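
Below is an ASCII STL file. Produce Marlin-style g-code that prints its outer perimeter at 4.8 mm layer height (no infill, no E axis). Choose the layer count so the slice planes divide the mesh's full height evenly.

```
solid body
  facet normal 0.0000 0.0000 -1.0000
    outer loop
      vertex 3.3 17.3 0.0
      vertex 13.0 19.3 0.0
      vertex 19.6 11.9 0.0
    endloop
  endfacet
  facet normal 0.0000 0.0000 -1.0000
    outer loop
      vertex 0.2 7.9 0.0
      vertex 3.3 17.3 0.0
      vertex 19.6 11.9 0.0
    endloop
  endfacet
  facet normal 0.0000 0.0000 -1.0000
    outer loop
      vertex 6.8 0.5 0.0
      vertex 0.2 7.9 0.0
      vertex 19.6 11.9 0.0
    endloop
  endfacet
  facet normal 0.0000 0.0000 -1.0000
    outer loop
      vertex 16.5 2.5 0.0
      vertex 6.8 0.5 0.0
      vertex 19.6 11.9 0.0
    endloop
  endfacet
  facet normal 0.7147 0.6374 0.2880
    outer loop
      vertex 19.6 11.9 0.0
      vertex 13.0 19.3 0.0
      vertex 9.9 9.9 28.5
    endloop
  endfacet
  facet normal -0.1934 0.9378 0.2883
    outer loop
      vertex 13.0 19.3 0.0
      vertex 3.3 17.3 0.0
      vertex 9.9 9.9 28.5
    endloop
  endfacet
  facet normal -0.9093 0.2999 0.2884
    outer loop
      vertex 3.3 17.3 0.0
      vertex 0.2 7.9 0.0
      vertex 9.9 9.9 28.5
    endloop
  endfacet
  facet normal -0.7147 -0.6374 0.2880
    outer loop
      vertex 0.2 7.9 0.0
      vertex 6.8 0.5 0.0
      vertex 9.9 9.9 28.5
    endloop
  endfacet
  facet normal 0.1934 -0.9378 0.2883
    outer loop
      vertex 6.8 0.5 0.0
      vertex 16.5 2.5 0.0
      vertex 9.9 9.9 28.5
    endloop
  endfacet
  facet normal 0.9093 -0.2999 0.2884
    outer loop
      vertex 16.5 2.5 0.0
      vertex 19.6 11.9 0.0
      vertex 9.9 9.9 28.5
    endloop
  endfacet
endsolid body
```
; perimeter-only toolpath
G21 ; units = mm
G90 ; absolute positioning
G28 ; home
; layer 1
G0 Z4.8
G0 X18.0 Y11.6
G1 X12.5 Y17.7
G1 X4.4 Y16.1
G1 X1.8 Y8.2
G1 X7.3 Y2.1
G1 X15.4 Y3.7
G1 X18.0 Y11.6
; layer 2
G0 Z9.5
G0 X16.4 Y11.2
G1 X12.0 Y16.2
G1 X5.5 Y14.8
G1 X3.4 Y8.6
G1 X7.8 Y3.6
G1 X14.3 Y5.0
G1 X16.4 Y11.2
; layer 3
G0 Z14.2
G0 X14.8 Y10.9
G1 X11.4 Y14.6
G1 X6.6 Y13.6
G1 X5.0 Y8.9
G1 X8.3 Y5.2
G1 X13.2 Y6.2
G1 X14.8 Y10.9
; layer 4
G0 Z19.0
G0 X13.1 Y10.6
G1 X10.9 Y13.0
G1 X7.7 Y12.4
G1 X6.7 Y9.2
G1 X8.9 Y6.8
G1 X12.1 Y7.4
G1 X13.1 Y10.6
; layer 5
G0 Z23.8
G0 X11.5 Y10.2
G1 X10.4 Y11.5
G1 X8.8 Y11.1
G1 X8.3 Y9.6
G1 X9.4 Y8.3
G1 X11.0 Y8.7
G1 X11.5 Y10.2
M2 ; end

The solid is a regular 6-sided pyramid, base circumscribed radius ≈ 9.9 mm, apex at z ≈ 28.5 mm. Slicing at Δz = 4.8 mm — 6 equal slices spanning the solid's height, so layer i sits at z = i·h/6 — gives 5 non-empty perimeters. Each is a 6-segment closed polygon; G0 lifts to the layer z and rapids to the start vertex, then G1 traces the edges. The cross-section shrinks linearly with z (the slice at the apex is degenerate and omitted).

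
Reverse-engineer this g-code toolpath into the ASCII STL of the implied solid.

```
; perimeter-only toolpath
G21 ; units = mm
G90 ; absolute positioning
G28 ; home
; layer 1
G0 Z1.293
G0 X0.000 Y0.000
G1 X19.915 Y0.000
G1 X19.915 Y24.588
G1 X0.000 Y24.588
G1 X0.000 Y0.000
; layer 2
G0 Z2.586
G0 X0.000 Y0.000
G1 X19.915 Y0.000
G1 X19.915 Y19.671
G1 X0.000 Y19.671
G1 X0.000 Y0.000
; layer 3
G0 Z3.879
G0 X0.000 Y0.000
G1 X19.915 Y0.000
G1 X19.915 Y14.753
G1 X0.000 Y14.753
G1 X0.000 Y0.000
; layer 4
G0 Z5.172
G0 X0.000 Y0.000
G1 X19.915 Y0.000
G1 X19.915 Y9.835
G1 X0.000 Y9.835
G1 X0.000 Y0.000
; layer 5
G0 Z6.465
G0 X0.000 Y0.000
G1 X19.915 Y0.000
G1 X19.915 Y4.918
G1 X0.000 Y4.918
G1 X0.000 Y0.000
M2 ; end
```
solid part
  facet normal 0.0000 0.0000 -1.0000
    outer loop
      vertex 19.915 29.506 0.000
      vertex 19.915 0.000 0.000
      vertex 0.000 0.000 0.000
    endloop
  endfacet
  facet normal 0.0000 0.0000 -1.0000
    outer loop
      vertex 0.000 29.506 0.000
      vertex 19.915 29.506 0.000
      vertex 0.000 0.000 0.000
    endloop
  endfacet
  facet normal 0.0000 -1.0000 0.0000
    outer loop
      vertex 0.000 0.000 0.000
      vertex 19.915 0.000 0.000
      vertex 19.915 0.000 7.758
    endloop
  endfacet
  facet normal 0.0000 -1.0000 0.0000
    outer loop
      vertex 0.000 0.000 0.000
      vertex 19.915 0.000 7.758
      vertex 0.000 0.000 7.758
    endloop
  endfacet
  facet normal 0.0000 0.2543 0.9671
    outer loop
      vertex 0.000 0.000 7.758
      vertex 19.915 0.000 7.758
      vertex 19.915 29.506 0.000
    endloop
  endfacet
  facet normal 0.0000 0.2543 0.9671
    outer loop
      vertex 0.000 0.000 7.758
      vertex 19.915 29.506 0.000
      vertex 0.000 29.506 0.000
    endloop
  endfacet
  facet normal -1.0000 0.0000 0.0000
    outer loop
      vertex 0.000 0.000 7.758
      vertex 0.000 29.506 0.000
      vertex 0.000 0.000 0.000
    endloop
  endfacet
  facet normal 1.0000 0.0000 0.0000
    outer loop
      vertex 19.915 0.000 0.000
      vertex 19.915 29.506 0.000
      vertex 19.915 0.000 7.758
    endloop
  endfacet
endsolid part

The G0 Z moves step by Δz≈1.293 mm. The G1 loops shrink linearly with z, so the solid tapers from its base footprint up to z≈7.76. Closing with a flat bottom cap and the tapered top and triangulating gives 8 facets — a wedge (ramp): 19.9 × 29.5 mm base, rising to 7.76 mm along the y=0 edge and sloping linearly to z=0 at y=29.5.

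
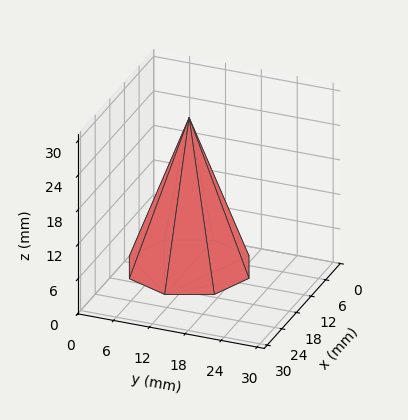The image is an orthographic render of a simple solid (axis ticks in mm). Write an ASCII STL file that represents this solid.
Reading the render: the shape is a regular 8-sided pyramid, base circumscribed radius ≈ 10 mm, apex at z ≈ 26 mm (dimensions read to the nearest mm from the axis ticks). For the STL, each face is triangulated and given an outward normal.

solid part
  facet normal 0.0000 0.0000 -1.0000
    outer loop
      vertex 10.0 20.0 0.0
      vertex 17.1 17.1 0.0
      vertex 20.0 10.0 0.0
    endloop
  endfacet
  facet normal 0.0000 0.0000 -1.0000
    outer loop
      vertex 2.9 17.1 0.0
      vertex 10.0 20.0 0.0
      vertex 20.0 10.0 0.0
    endloop
  endfacet
  facet normal 0.0000 0.0000 -1.0000
    outer loop
      vertex 0.0 10.0 0.0
      vertex 2.9 17.1 0.0
      vertex 20.0 10.0 0.0
    endloop
  endfacet
  facet normal 0.0000 0.0000 -1.0000
    outer loop
      vertex 2.9 2.9 0.0
      vertex 0.0 10.0 0.0
      vertex 20.0 10.0 0.0
    endloop
  endfacet
  facet normal 0.0000 0.0000 -1.0000
    outer loop
      vertex 10.0 0.0 0.0
      vertex 2.9 2.9 0.0
      vertex 20.0 10.0 0.0
    endloop
  endfacet
  facet normal 0.0000 0.0000 -1.0000
    outer loop
      vertex 17.1 2.9 0.0
      vertex 10.0 0.0 0.0
      vertex 20.0 10.0 0.0
    endloop
  endfacet
  facet normal 0.8721 0.3562 0.3354
    outer loop
      vertex 20.0 10.0 0.0
      vertex 17.1 17.1 0.0
      vertex 10.0 10.0 26.0
    endloop
  endfacet
  facet normal 0.3562 0.8721 0.3354
    outer loop
      vertex 17.1 17.1 0.0
      vertex 10.0 20.0 0.0
      vertex 10.0 10.0 26.0
    endloop
  endfacet
  facet normal -0.3562 0.8721 0.3354
    outer loop
      vertex 10.0 20.0 0.0
      vertex 2.9 17.1 0.0
      vertex 10.0 10.0 26.0
    endloop
  endfacet
  facet normal -0.8721 0.3562 0.3354
    outer loop
      vertex 2.9 17.1 0.0
      vertex 0.0 10.0 0.0
      vertex 10.0 10.0 26.0
    endloop
  endfacet
  facet normal -0.8721 -0.3562 0.3354
    outer loop
      vertex 0.0 10.0 0.0
      vertex 2.9 2.9 0.0
      vertex 10.0 10.0 26.0
    endloop
  endfacet
  facet normal -0.3562 -0.8721 0.3354
    outer loop
      vertex 2.9 2.9 0.0
      vertex 10.0 0.0 0.0
      vertex 10.0 10.0 26.0
    endloop
  endfacet
  facet normal 0.3562 -0.8721 0.3354
    outer loop
      vertex 10.0 0.0 0.0
      vertex 17.1 2.9 0.0
      vertex 10.0 10.0 26.0
    endloop
  endfacet
  facet normal 0.8721 -0.3562 0.3354
    outer loop
      vertex 17.1 2.9 0.0
      vertex 20.0 10.0 0.0
      vertex 10.0 10.0 26.0
    endloop
  endfacet
endsolid part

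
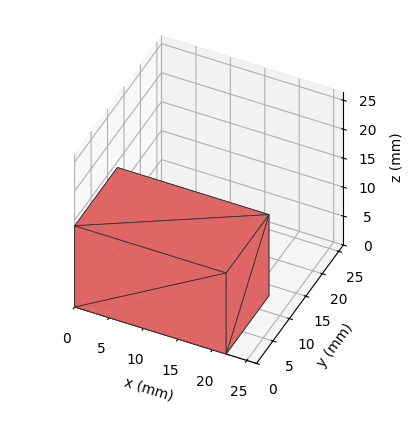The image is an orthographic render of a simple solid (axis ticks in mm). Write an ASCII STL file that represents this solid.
Reading the render: the shape is a rectangular box, roughly 22 × 13 mm footprint and 14 mm tall (dimensions read to the nearest mm from the axis ticks). For the STL, each face is triangulated and given an outward normal.

solid part
  facet normal 0.0000 0.0000 -1.0000
    outer loop
      vertex 22.0 13.0 0.0
      vertex 22.0 0.0 0.0
      vertex 0.0 0.0 0.0
    endloop
  endfacet
  facet normal 0.0000 0.0000 -1.0000
    outer loop
      vertex 0.0 13.0 0.0
      vertex 22.0 13.0 0.0
      vertex 0.0 0.0 0.0
    endloop
  endfacet
  facet normal 0.0000 0.0000 1.0000
    outer loop
      vertex 0.0 0.0 14.0
      vertex 22.0 0.0 14.0
      vertex 22.0 13.0 14.0
    endloop
  endfacet
  facet normal 0.0000 0.0000 1.0000
    outer loop
      vertex 0.0 0.0 14.0
      vertex 22.0 13.0 14.0
      vertex 0.0 13.0 14.0
    endloop
  endfacet
  facet normal 0.0000 -1.0000 0.0000
    outer loop
      vertex 0.0 0.0 0.0
      vertex 22.0 0.0 0.0
      vertex 22.0 0.0 14.0
    endloop
  endfacet
  facet normal 0.0000 -1.0000 0.0000
    outer loop
      vertex 0.0 0.0 0.0
      vertex 22.0 0.0 14.0
      vertex 0.0 0.0 14.0
    endloop
  endfacet
  facet normal 0.0000 1.0000 0.0000
    outer loop
      vertex 22.0 13.0 14.0
      vertex 22.0 13.0 0.0
      vertex 0.0 13.0 0.0
    endloop
  endfacet
  facet normal 0.0000 1.0000 0.0000
    outer loop
      vertex 0.0 13.0 14.0
      vertex 22.0 13.0 14.0
      vertex 0.0 13.0 0.0
    endloop
  endfacet
  facet normal -1.0000 0.0000 0.0000
    outer loop
      vertex 0.0 13.0 14.0
      vertex 0.0 13.0 0.0
      vertex 0.0 0.0 0.0
    endloop
  endfacet
  facet normal -1.0000 0.0000 0.0000
    outer loop
      vertex 0.0 0.0 14.0
      vertex 0.0 13.0 14.0
      vertex 0.0 0.0 0.0
    endloop
  endfacet
  facet normal 1.0000 0.0000 0.0000
    outer loop
      vertex 22.0 0.0 0.0
      vertex 22.0 13.0 0.0
      vertex 22.0 13.0 14.0
    endloop
  endfacet
  facet normal 1.0000 0.0000 0.0000
    outer loop
      vertex 22.0 0.0 0.0
      vertex 22.0 13.0 14.0
      vertex 22.0 0.0 14.0
    endloop
  endfacet
endsolid part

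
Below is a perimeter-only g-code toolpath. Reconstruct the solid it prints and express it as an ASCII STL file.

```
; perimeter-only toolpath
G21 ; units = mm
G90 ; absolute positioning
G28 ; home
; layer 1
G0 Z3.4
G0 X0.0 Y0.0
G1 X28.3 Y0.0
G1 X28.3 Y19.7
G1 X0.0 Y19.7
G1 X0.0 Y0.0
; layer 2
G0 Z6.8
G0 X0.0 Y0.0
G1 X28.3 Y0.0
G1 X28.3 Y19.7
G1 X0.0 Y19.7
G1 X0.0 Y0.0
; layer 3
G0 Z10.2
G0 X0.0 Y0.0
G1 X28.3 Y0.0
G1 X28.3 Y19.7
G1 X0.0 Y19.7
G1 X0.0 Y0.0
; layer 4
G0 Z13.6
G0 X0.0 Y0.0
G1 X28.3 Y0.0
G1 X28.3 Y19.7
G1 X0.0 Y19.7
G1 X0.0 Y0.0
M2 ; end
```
solid part
  facet normal 0.0000 0.0000 -1.0000
    outer loop
      vertex 28.3 19.7 0.0
      vertex 28.3 0.0 0.0
      vertex 0.0 0.0 0.0
    endloop
  endfacet
  facet normal 0.0000 0.0000 -1.0000
    outer loop
      vertex 0.0 19.7 0.0
      vertex 28.3 19.7 0.0
      vertex 0.0 0.0 0.0
    endloop
  endfacet
  facet normal 0.0000 0.0000 1.0000
    outer loop
      vertex 0.0 0.0 13.6
      vertex 28.3 0.0 13.6
      vertex 28.3 19.7 13.6
    endloop
  endfacet
  facet normal 0.0000 0.0000 1.0000
    outer loop
      vertex 0.0 0.0 13.6
      vertex 28.3 19.7 13.6
      vertex 0.0 19.7 13.6
    endloop
  endfacet
  facet normal 0.0000 -1.0000 0.0000
    outer loop
      vertex 0.0 0.0 0.0
      vertex 28.3 0.0 0.0
      vertex 28.3 0.0 13.6
    endloop
  endfacet
  facet normal 0.0000 -1.0000 0.0000
    outer loop
      vertex 0.0 0.0 0.0
      vertex 28.3 0.0 13.6
      vertex 0.0 0.0 13.6
    endloop
  endfacet
  facet normal 0.0000 1.0000 0.0000
    outer loop
      vertex 28.3 19.7 13.6
      vertex 28.3 19.7 0.0
      vertex 0.0 19.7 0.0
    endloop
  endfacet
  facet normal 0.0000 1.0000 0.0000
    outer loop
      vertex 0.0 19.7 13.6
      vertex 28.3 19.7 13.6
      vertex 0.0 19.7 0.0
    endloop
  endfacet
  facet normal -1.0000 0.0000 0.0000
    outer loop
      vertex 0.0 19.7 13.6
      vertex 0.0 19.7 0.0
      vertex 0.0 0.0 0.0
    endloop
  endfacet
  facet normal -1.0000 0.0000 0.0000
    outer loop
      vertex 0.0 0.0 13.6
      vertex 0.0 19.7 13.6
      vertex 0.0 0.0 0.0
    endloop
  endfacet
  facet normal 1.0000 0.0000 0.0000
    outer loop
      vertex 28.3 0.0 0.0
      vertex 28.3 19.7 0.0
      vertex 28.3 19.7 13.6
    endloop
  endfacet
  facet normal 1.0000 0.0000 0.0000
    outer loop
      vertex 28.3 0.0 0.0
      vertex 28.3 19.7 13.6
      vertex 28.3 0.0 13.6
    endloop
  endfacet
endsolid part

The G0 Z moves step by Δz≈3.4 mm. Every layer's G1 loop is the same polygon, so the solid is a straight extrusion of it from z=0 to z≈13.6. Closing with flat bottom and top caps and triangulating gives 12 facets — a rectangular box, roughly 28.3 × 19.7 mm footprint and 13.6 mm tall.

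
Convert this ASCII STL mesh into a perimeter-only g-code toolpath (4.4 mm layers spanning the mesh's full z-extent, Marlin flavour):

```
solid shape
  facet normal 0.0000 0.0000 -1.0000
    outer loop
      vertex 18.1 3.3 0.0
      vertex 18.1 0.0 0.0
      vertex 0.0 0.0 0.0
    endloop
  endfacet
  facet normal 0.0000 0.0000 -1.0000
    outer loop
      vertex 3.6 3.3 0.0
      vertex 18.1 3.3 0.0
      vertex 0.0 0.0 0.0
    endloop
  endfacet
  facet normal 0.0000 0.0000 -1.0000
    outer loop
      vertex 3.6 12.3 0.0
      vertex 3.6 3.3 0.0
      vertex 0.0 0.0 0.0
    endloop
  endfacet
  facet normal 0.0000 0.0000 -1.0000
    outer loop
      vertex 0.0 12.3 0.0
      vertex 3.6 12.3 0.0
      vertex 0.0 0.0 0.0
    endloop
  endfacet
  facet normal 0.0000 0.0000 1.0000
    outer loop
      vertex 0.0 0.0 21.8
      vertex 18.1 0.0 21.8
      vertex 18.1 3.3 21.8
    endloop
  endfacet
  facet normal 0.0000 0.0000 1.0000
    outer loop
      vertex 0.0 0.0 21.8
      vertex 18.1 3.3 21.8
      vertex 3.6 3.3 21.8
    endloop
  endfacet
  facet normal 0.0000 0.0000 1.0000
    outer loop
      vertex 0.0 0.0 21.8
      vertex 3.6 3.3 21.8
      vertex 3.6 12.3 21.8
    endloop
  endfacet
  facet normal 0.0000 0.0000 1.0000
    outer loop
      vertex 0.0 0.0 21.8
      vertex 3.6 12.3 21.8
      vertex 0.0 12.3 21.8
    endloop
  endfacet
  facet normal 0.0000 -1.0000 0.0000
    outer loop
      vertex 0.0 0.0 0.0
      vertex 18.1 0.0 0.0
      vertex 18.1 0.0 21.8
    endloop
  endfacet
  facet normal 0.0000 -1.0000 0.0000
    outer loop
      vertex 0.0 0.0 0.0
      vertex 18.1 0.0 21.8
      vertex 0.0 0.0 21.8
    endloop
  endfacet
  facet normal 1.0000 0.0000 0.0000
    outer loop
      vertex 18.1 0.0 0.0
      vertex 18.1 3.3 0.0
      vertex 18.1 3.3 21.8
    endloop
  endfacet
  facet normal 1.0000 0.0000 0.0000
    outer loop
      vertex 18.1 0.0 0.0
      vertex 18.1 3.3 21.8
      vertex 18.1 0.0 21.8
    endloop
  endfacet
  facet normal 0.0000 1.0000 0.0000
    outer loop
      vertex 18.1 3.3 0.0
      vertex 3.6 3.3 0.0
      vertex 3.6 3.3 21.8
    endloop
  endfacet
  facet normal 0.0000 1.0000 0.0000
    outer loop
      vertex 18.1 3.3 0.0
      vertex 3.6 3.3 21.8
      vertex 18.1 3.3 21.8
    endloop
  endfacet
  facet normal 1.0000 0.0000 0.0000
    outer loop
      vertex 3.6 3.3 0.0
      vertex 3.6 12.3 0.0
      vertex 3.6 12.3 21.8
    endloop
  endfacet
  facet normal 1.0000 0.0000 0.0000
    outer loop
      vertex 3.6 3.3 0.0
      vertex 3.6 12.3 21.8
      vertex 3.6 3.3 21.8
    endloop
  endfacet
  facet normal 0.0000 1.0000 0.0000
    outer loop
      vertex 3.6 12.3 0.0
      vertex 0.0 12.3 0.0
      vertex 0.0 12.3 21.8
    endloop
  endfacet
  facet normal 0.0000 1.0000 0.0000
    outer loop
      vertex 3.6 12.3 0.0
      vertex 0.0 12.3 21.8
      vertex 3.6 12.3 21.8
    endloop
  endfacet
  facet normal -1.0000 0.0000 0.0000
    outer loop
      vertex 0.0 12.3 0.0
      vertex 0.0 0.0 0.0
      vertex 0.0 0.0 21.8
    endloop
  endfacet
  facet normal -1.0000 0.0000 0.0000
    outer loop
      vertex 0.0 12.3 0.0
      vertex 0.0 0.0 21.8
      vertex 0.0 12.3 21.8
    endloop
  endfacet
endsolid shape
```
; perimeter-only toolpath
G21 ; units = mm
G90 ; absolute positioning
G28 ; home
; layer 1
G0 Z4.4
G0 X0.0 Y0.0
G1 X18.1 Y0.0
G1 X18.1 Y3.3
G1 X3.6 Y3.3
G1 X3.6 Y12.3
G1 X0.0 Y12.3
G1 X0.0 Y0.0
; layer 2
G0 Z8.7
G0 X0.0 Y0.0
G1 X18.1 Y0.0
G1 X18.1 Y3.3
G1 X3.6 Y3.3
G1 X3.6 Y12.3
G1 X0.0 Y12.3
G1 X0.0 Y0.0
; layer 3
G0 Z13.1
G0 X0.0 Y0.0
G1 X18.1 Y0.0
G1 X18.1 Y3.3
G1 X3.6 Y3.3
G1 X3.6 Y12.3
G1 X0.0 Y12.3
G1 X0.0 Y0.0
; layer 4
G0 Z17.4
G0 X0.0 Y0.0
G1 X18.1 Y0.0
G1 X18.1 Y3.3
G1 X3.6 Y3.3
G1 X3.6 Y12.3
G1 X0.0 Y12.3
G1 X0.0 Y0.0
; layer 5
G0 Z21.8
G0 X0.0 Y0.0
G1 X18.1 Y0.0
G1 X18.1 Y3.3
G1 X3.6 Y3.3
G1 X3.6 Y12.3
G1 X0.0 Y12.3
G1 X0.0 Y0.0
M2 ; end

The solid is an L-shaped prism: outer 18.1 × 12.3 mm, arm thicknesses ≈ 3.3 mm (horizontal) and 3.6 mm (vertical), extruded 21.8 mm in z. Slicing at Δz = 4.4 mm — 5 equal slices spanning the solid's height, so layer i sits at z = i·h/5 — gives 5 non-empty perimeters. Each is a 6-segment closed polygon; G0 lifts to the layer z and rapids to the start vertex, then G1 traces the edges.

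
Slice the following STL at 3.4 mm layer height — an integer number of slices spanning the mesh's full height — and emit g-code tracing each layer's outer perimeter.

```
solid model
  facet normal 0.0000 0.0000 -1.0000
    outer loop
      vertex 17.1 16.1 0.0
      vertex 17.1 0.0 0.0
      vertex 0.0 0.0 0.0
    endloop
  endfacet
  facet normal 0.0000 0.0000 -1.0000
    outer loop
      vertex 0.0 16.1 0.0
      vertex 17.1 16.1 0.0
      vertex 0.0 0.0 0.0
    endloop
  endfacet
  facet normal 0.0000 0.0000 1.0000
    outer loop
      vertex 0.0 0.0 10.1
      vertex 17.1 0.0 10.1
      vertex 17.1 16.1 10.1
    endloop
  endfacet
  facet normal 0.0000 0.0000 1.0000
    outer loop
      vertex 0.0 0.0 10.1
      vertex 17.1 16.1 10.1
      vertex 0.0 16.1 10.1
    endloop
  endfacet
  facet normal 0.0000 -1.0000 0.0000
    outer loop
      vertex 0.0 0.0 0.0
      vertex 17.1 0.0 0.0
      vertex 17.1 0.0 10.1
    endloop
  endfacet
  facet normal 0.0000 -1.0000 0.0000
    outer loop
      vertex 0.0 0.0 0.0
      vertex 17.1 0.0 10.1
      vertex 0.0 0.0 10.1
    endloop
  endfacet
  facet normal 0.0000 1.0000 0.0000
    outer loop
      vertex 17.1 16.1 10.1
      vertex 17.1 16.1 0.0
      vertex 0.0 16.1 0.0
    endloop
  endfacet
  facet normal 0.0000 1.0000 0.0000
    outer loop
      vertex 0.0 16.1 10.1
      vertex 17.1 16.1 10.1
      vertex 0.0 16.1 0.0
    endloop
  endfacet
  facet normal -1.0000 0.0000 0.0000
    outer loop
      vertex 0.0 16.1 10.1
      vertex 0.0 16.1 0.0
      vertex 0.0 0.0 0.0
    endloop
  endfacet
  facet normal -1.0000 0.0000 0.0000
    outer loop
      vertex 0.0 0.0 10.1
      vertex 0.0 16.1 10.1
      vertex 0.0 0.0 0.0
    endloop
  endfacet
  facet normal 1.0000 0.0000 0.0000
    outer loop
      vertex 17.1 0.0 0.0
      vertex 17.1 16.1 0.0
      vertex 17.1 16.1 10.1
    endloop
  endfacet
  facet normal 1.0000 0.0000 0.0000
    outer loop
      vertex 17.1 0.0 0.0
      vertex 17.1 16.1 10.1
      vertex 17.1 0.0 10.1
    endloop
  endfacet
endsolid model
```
; perimeter-only toolpath
G21 ; units = mm
G90 ; absolute positioning
G28 ; home
; layer 1
G0 Z3.4
G0 X0.0 Y0.0
G1 X17.1 Y0.0
G1 X17.1 Y16.1
G1 X0.0 Y16.1
G1 X0.0 Y0.0
; layer 2
G0 Z6.7
G0 X0.0 Y0.0
G1 X17.1 Y0.0
G1 X17.1 Y16.1
G1 X0.0 Y16.1
G1 X0.0 Y0.0
; layer 3
G0 Z10.1
G0 X0.0 Y0.0
G1 X17.1 Y0.0
G1 X17.1 Y16.1
G1 X0.0 Y16.1
G1 X0.0 Y0.0
M2 ; end

The solid is a rectangular box, roughly 17.1 × 16.1 mm footprint and 10.1 mm tall. Slicing at Δz = 3.4 mm — 3 equal slices spanning the solid's height, so layer i sits at z = i·h/3 — gives 3 non-empty perimeters. Each is a 4-segment closed polygon; G0 lifts to the layer z and rapids to the start vertex, then G1 traces the edges.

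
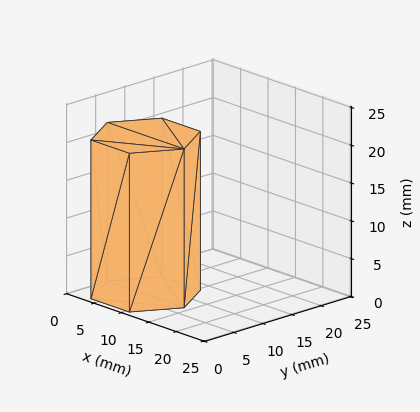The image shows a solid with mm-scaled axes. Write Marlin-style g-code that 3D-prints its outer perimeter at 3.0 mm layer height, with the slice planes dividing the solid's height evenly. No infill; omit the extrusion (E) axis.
Reading the render: the shape is a regular 6-sided prism (a cylinder approximated with 6 flat sides), circumscribed radius ≈ 7 mm, height ≈ 21 mm (dimensions read to the nearest mm from the axis ticks). For the g-code, the solid's height is divided into equal slices at the stated Δz and each level perimeter traced with G1 moves after a G0 lift.

; perimeter-only toolpath
G21 ; units = mm
G90 ; absolute positioning
G28 ; home
; layer 1
G0 Z3.0
G0 X14.0 Y7.0
G1 X10.5 Y13.1
G1 X3.5 Y13.1
G1 X0.0 Y7.0
G1 X3.5 Y0.9
G1 X10.5 Y0.9
G1 X14.0 Y7.0
; layer 2
G0 Z6.0
G0 X14.0 Y7.0
G1 X10.5 Y13.1
G1 X3.5 Y13.1
G1 X0.0 Y7.0
G1 X3.5 Y0.9
G1 X10.5 Y0.9
G1 X14.0 Y7.0
; layer 3
G0 Z9.0
G0 X14.0 Y7.0
G1 X10.5 Y13.1
G1 X3.5 Y13.1
G1 X0.0 Y7.0
G1 X3.5 Y0.9
G1 X10.5 Y0.9
G1 X14.0 Y7.0
; layer 4
G0 Z12.0
G0 X14.0 Y7.0
G1 X10.5 Y13.1
G1 X3.5 Y13.1
G1 X0.0 Y7.0
G1 X3.5 Y0.9
G1 X10.5 Y0.9
G1 X14.0 Y7.0
; layer 5
G0 Z15.0
G0 X14.0 Y7.0
G1 X10.5 Y13.1
G1 X3.5 Y13.1
G1 X0.0 Y7.0
G1 X3.5 Y0.9
G1 X10.5 Y0.9
G1 X14.0 Y7.0
; layer 6
G0 Z18.0
G0 X14.0 Y7.0
G1 X10.5 Y13.1
G1 X3.5 Y13.1
G1 X0.0 Y7.0
G1 X3.5 Y0.9
G1 X10.5 Y0.9
G1 X14.0 Y7.0
; layer 7
G0 Z21.0
G0 X14.0 Y7.0
G1 X10.5 Y13.1
G1 X3.5 Y13.1
G1 X0.0 Y7.0
G1 X3.5 Y0.9
G1 X10.5 Y0.9
G1 X14.0 Y7.0
M2 ; end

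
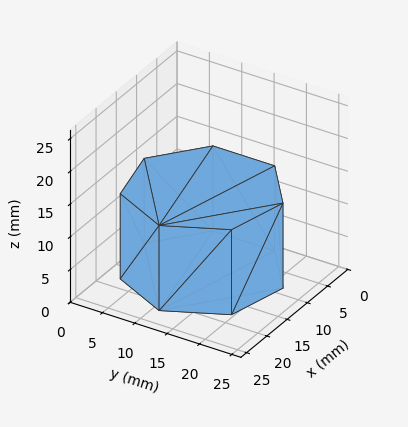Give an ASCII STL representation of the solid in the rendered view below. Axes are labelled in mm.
Reading the render: the shape is a regular 7-sided prism (a cylinder approximated with 7 flat sides), circumscribed radius ≈ 11 mm, height ≈ 13 mm (dimensions read to the nearest mm from the axis ticks). For the STL, each face is triangulated and given an outward normal.

solid part
  facet normal 0.0000 0.0000 -1.0000
    outer loop
      vertex 8.552 21.724 0.000
      vertex 17.858 19.600 0.000
      vertex 22.000 11.000 0.000
    endloop
  endfacet
  facet normal 0.0000 0.0000 -1.0000
    outer loop
      vertex 1.089 15.773 0.000
      vertex 8.552 21.724 0.000
      vertex 22.000 11.000 0.000
    endloop
  endfacet
  facet normal 0.0000 0.0000 -1.0000
    outer loop
      vertex 1.089 6.227 0.000
      vertex 1.089 15.773 0.000
      vertex 22.000 11.000 0.000
    endloop
  endfacet
  facet normal 0.0000 0.0000 -1.0000
    outer loop
      vertex 8.552 0.276 0.000
      vertex 1.089 6.227 0.000
      vertex 22.000 11.000 0.000
    endloop
  endfacet
  facet normal 0.0000 0.0000 -1.0000
    outer loop
      vertex 17.858 2.400 0.000
      vertex 8.552 0.276 0.000
      vertex 22.000 11.000 0.000
    endloop
  endfacet
  facet normal 0.0000 0.0000 1.0000
    outer loop
      vertex 22.000 11.000 13.000
      vertex 17.858 19.600 13.000
      vertex 8.552 21.724 13.000
    endloop
  endfacet
  facet normal 0.0000 0.0000 1.0000
    outer loop
      vertex 22.000 11.000 13.000
      vertex 8.552 21.724 13.000
      vertex 1.089 15.773 13.000
    endloop
  endfacet
  facet normal 0.0000 0.0000 1.0000
    outer loop
      vertex 22.000 11.000 13.000
      vertex 1.089 15.773 13.000
      vertex 1.089 6.227 13.000
    endloop
  endfacet
  facet normal 0.0000 0.0000 1.0000
    outer loop
      vertex 22.000 11.000 13.000
      vertex 1.089 6.227 13.000
      vertex 8.552 0.276 13.000
    endloop
  endfacet
  facet normal 0.0000 0.0000 1.0000
    outer loop
      vertex 22.000 11.000 13.000
      vertex 8.552 0.276 13.000
      vertex 17.858 2.400 13.000
    endloop
  endfacet
  facet normal 0.9010 0.4339 0.0000
    outer loop
      vertex 22.000 11.000 0.000
      vertex 17.858 19.600 0.000
      vertex 17.858 19.600 13.000
    endloop
  endfacet
  facet normal 0.9010 0.4339 0.0000
    outer loop
      vertex 22.000 11.000 0.000
      vertex 17.858 19.600 13.000
      vertex 22.000 11.000 13.000
    endloop
  endfacet
  facet normal 0.2225 0.9749 0.0000
    outer loop
      vertex 17.858 19.600 0.000
      vertex 8.552 21.724 0.000
      vertex 8.552 21.724 13.000
    endloop
  endfacet
  facet normal 0.2225 0.9749 0.0000
    outer loop
      vertex 17.858 19.600 0.000
      vertex 8.552 21.724 13.000
      vertex 17.858 19.600 13.000
    endloop
  endfacet
  facet normal -0.6235 0.7819 0.0000
    outer loop
      vertex 8.552 21.724 0.000
      vertex 1.089 15.773 0.000
      vertex 1.089 15.773 13.000
    endloop
  endfacet
  facet normal -0.6235 0.7819 0.0000
    outer loop
      vertex 8.552 21.724 0.000
      vertex 1.089 15.773 13.000
      vertex 8.552 21.724 13.000
    endloop
  endfacet
  facet normal -1.0000 0.0000 0.0000
    outer loop
      vertex 1.089 15.773 0.000
      vertex 1.089 6.227 0.000
      vertex 1.089 6.227 13.000
    endloop
  endfacet
  facet normal -1.0000 0.0000 0.0000
    outer loop
      vertex 1.089 15.773 0.000
      vertex 1.089 6.227 13.000
      vertex 1.089 15.773 13.000
    endloop
  endfacet
  facet normal -0.6235 -0.7819 0.0000
    outer loop
      vertex 1.089 6.227 0.000
      vertex 8.552 0.276 0.000
      vertex 8.552 0.276 13.000
    endloop
  endfacet
  facet normal -0.6235 -0.7819 0.0000
    outer loop
      vertex 1.089 6.227 0.000
      vertex 8.552 0.276 13.000
      vertex 1.089 6.227 13.000
    endloop
  endfacet
  facet normal 0.2225 -0.9749 0.0000
    outer loop
      vertex 8.552 0.276 0.000
      vertex 17.858 2.400 0.000
      vertex 17.858 2.400 13.000
    endloop
  endfacet
  facet normal 0.2225 -0.9749 0.0000
    outer loop
      vertex 8.552 0.276 0.000
      vertex 17.858 2.400 13.000
      vertex 8.552 0.276 13.000
    endloop
  endfacet
  facet normal 0.9010 -0.4339 0.0000
    outer loop
      vertex 17.858 2.400 0.000
      vertex 22.000 11.000 0.000
      vertex 22.000 11.000 13.000
    endloop
  endfacet
  facet normal 0.9010 -0.4339 0.0000
    outer loop
      vertex 17.858 2.400 0.000
      vertex 22.000 11.000 13.000
      vertex 17.858 2.400 13.000
    endloop
  endfacet
endsolid part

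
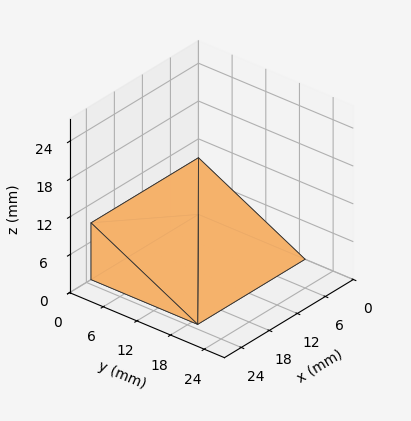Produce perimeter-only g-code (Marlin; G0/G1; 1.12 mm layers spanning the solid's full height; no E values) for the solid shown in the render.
Reading the render: the shape is a wedge (ramp): 23 × 19 mm base, rising to 9 mm along the y=0 edge and sloping linearly to z=0 at y=19 (dimensions read to the nearest mm from the axis ticks). For the g-code, the solid's height is divided into equal slices at the stated Δz and each level perimeter traced with G1 moves after a G0 lift.

; perimeter-only toolpath
G21 ; units = mm
G90 ; absolute positioning
G28 ; home
; layer 1
G0 Z1.12
G0 X0.00 Y0.00
G1 X23.00 Y0.00
G1 X23.00 Y16.62
G1 X0.00 Y16.62
G1 X0.00 Y0.00
; layer 2
G0 Z2.25
G0 X0.00 Y0.00
G1 X23.00 Y0.00
G1 X23.00 Y14.25
G1 X0.00 Y14.25
G1 X0.00 Y0.00
; layer 3
G0 Z3.38
G0 X0.00 Y0.00
G1 X23.00 Y0.00
G1 X23.00 Y11.88
G1 X0.00 Y11.88
G1 X0.00 Y0.00
; layer 4
G0 Z4.50
G0 X0.00 Y0.00
G1 X23.00 Y0.00
G1 X23.00 Y9.50
G1 X0.00 Y9.50
G1 X0.00 Y0.00
; layer 5
G0 Z5.62
G0 X0.00 Y0.00
G1 X23.00 Y0.00
G1 X23.00 Y7.12
G1 X0.00 Y7.12
G1 X0.00 Y0.00
; layer 6
G0 Z6.75
G0 X0.00 Y0.00
G1 X23.00 Y0.00
G1 X23.00 Y4.75
G1 X0.00 Y4.75
G1 X0.00 Y0.00
; layer 7
G0 Z7.88
G0 X0.00 Y0.00
G1 X23.00 Y0.00
G1 X23.00 Y2.38
G1 X0.00 Y2.38
G1 X0.00 Y0.00
M2 ; end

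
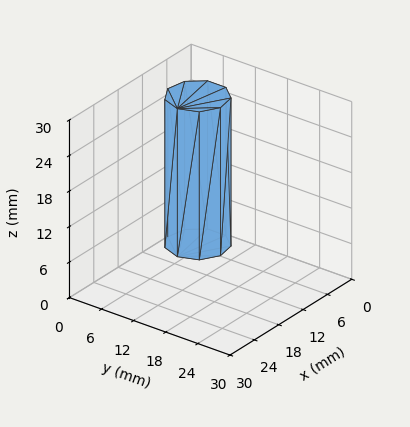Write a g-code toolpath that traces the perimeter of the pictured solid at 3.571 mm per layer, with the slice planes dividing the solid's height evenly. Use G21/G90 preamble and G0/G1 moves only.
Reading the render: the shape is a regular 9-sided prism (a cylinder approximated with 9 flat sides), circumscribed radius ≈ 5 mm, height ≈ 25 mm (dimensions read to the nearest mm from the axis ticks). For the g-code, the solid's height is divided into equal slices at the stated Δz and each level perimeter traced with G1 moves after a G0 lift.

; perimeter-only toolpath
G21 ; units = mm
G90 ; absolute positioning
G28 ; home
; layer 1
G0 Z3.571
G0 X10.000 Y5.000
G1 X8.830 Y8.214
G1 X5.868 Y9.924
G1 X2.500 Y9.330
G1 X0.302 Y6.710
G1 X0.302 Y3.290
G1 X2.500 Y0.670
G1 X5.868 Y0.076
G1 X8.830 Y1.786
G1 X10.000 Y5.000
; layer 2
G0 Z7.143
G0 X10.000 Y5.000
G1 X8.830 Y8.214
G1 X5.868 Y9.924
G1 X2.500 Y9.330
G1 X0.302 Y6.710
G1 X0.302 Y3.290
G1 X2.500 Y0.670
G1 X5.868 Y0.076
G1 X8.830 Y1.786
G1 X10.000 Y5.000
; layer 3
G0 Z10.714
G0 X10.000 Y5.000
G1 X8.830 Y8.214
G1 X5.868 Y9.924
G1 X2.500 Y9.330
G1 X0.302 Y6.710
G1 X0.302 Y3.290
G1 X2.500 Y0.670
G1 X5.868 Y0.076
G1 X8.830 Y1.786
G1 X10.000 Y5.000
; layer 4
G0 Z14.286
G0 X10.000 Y5.000
G1 X8.830 Y8.214
G1 X5.868 Y9.924
G1 X2.500 Y9.330
G1 X0.302 Y6.710
G1 X0.302 Y3.290
G1 X2.500 Y0.670
G1 X5.868 Y0.076
G1 X8.830 Y1.786
G1 X10.000 Y5.000
; layer 5
G0 Z17.857
G0 X10.000 Y5.000
G1 X8.830 Y8.214
G1 X5.868 Y9.924
G1 X2.500 Y9.330
G1 X0.302 Y6.710
G1 X0.302 Y3.290
G1 X2.500 Y0.670
G1 X5.868 Y0.076
G1 X8.830 Y1.786
G1 X10.000 Y5.000
; layer 6
G0 Z21.429
G0 X10.000 Y5.000
G1 X8.830 Y8.214
G1 X5.868 Y9.924
G1 X2.500 Y9.330
G1 X0.302 Y6.710
G1 X0.302 Y3.290
G1 X2.500 Y0.670
G1 X5.868 Y0.076
G1 X8.830 Y1.786
G1 X10.000 Y5.000
; layer 7
G0 Z25.000
G0 X10.000 Y5.000
G1 X8.830 Y8.214
G1 X5.868 Y9.924
G1 X2.500 Y9.330
G1 X0.302 Y6.710
G1 X0.302 Y3.290
G1 X2.500 Y0.670
G1 X5.868 Y0.076
G1 X8.830 Y1.786
G1 X10.000 Y5.000
M2 ; end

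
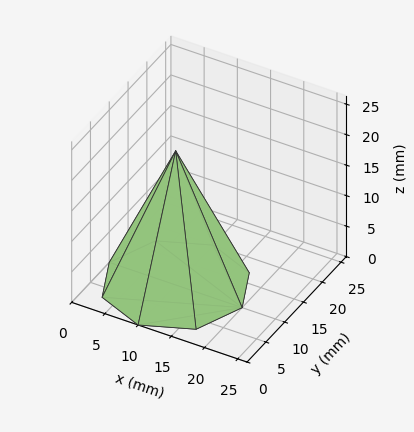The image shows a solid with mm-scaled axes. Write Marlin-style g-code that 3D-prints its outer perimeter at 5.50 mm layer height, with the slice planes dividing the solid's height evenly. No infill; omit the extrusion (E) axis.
Reading the render: the shape is a regular 8-sided pyramid, base circumscribed radius ≈ 10 mm, apex at z ≈ 22 mm (dimensions read to the nearest mm from the axis ticks). For the g-code, the solid's height is divided into equal slices at the stated Δz and each level perimeter traced with G1 moves after a G0 lift.

; perimeter-only toolpath
G21 ; units = mm
G90 ; absolute positioning
G28 ; home
; layer 1
G0 Z5.50
G0 X17.50 Y10.00
G1 X15.30 Y15.30
G1 X10.00 Y17.50
G1 X4.70 Y15.30
G1 X2.50 Y10.00
G1 X4.70 Y4.70
G1 X10.00 Y2.50
G1 X15.30 Y4.70
G1 X17.50 Y10.00
; layer 2
G0 Z11.00
G0 X15.00 Y10.00
G1 X13.54 Y13.54
G1 X10.00 Y15.00
G1 X6.46 Y13.54
G1 X5.00 Y10.00
G1 X6.46 Y6.46
G1 X10.00 Y5.00
G1 X13.54 Y6.46
G1 X15.00 Y10.00
; layer 3
G0 Z16.50
G0 X12.50 Y10.00
G1 X11.77 Y11.77
G1 X10.00 Y12.50
G1 X8.23 Y11.77
G1 X7.50 Y10.00
G1 X8.23 Y8.23
G1 X10.00 Y7.50
G1 X11.77 Y8.23
G1 X12.50 Y10.00
M2 ; end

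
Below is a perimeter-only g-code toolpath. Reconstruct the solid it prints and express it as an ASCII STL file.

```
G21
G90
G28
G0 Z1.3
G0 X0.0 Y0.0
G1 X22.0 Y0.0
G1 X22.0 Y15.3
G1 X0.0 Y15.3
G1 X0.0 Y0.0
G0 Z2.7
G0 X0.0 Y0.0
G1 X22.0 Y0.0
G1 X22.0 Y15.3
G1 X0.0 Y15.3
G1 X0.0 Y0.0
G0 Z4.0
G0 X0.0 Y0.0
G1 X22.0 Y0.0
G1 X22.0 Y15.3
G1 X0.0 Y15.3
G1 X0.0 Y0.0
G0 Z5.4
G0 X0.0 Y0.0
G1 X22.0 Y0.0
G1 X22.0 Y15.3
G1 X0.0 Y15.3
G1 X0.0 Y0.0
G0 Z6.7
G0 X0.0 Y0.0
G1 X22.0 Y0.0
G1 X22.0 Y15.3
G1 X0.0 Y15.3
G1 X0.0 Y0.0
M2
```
solid part
  facet normal 0.0000 0.0000 -1.0000
    outer loop
      vertex 22.0 15.3 0.0
      vertex 22.0 0.0 0.0
      vertex 0.0 0.0 0.0
    endloop
  endfacet
  facet normal 0.0000 0.0000 -1.0000
    outer loop
      vertex 0.0 15.3 0.0
      vertex 22.0 15.3 0.0
      vertex 0.0 0.0 0.0
    endloop
  endfacet
  facet normal 0.0000 0.0000 1.0000
    outer loop
      vertex 0.0 0.0 6.7
      vertex 22.0 0.0 6.7
      vertex 22.0 15.3 6.7
    endloop
  endfacet
  facet normal 0.0000 0.0000 1.0000
    outer loop
      vertex 0.0 0.0 6.7
      vertex 22.0 15.3 6.7
      vertex 0.0 15.3 6.7
    endloop
  endfacet
  facet normal 0.0000 -1.0000 0.0000
    outer loop
      vertex 0.0 0.0 0.0
      vertex 22.0 0.0 0.0
      vertex 22.0 0.0 6.7
    endloop
  endfacet
  facet normal 0.0000 -1.0000 0.0000
    outer loop
      vertex 0.0 0.0 0.0
      vertex 22.0 0.0 6.7
      vertex 0.0 0.0 6.7
    endloop
  endfacet
  facet normal 0.0000 1.0000 0.0000
    outer loop
      vertex 22.0 15.3 6.7
      vertex 22.0 15.3 0.0
      vertex 0.0 15.3 0.0
    endloop
  endfacet
  facet normal 0.0000 1.0000 0.0000
    outer loop
      vertex 0.0 15.3 6.7
      vertex 22.0 15.3 6.7
      vertex 0.0 15.3 0.0
    endloop
  endfacet
  facet normal -1.0000 0.0000 0.0000
    outer loop
      vertex 0.0 15.3 6.7
      vertex 0.0 15.3 0.0
      vertex 0.0 0.0 0.0
    endloop
  endfacet
  facet normal -1.0000 0.0000 0.0000
    outer loop
      vertex 0.0 0.0 6.7
      vertex 0.0 15.3 6.7
      vertex 0.0 0.0 0.0
    endloop
  endfacet
  facet normal 1.0000 0.0000 0.0000
    outer loop
      vertex 22.0 0.0 0.0
      vertex 22.0 15.3 0.0
      vertex 22.0 15.3 6.7
    endloop
  endfacet
  facet normal 1.0000 0.0000 0.0000
    outer loop
      vertex 22.0 0.0 0.0
      vertex 22.0 15.3 6.7
      vertex 22.0 0.0 6.7
    endloop
  endfacet
endsolid part

The G0 Z moves step by Δz≈1.3 mm. Every layer's G1 loop is the same polygon, so the solid is a straight extrusion of it from z=0 to z≈6.7. Closing with flat bottom and top caps and triangulating gives 12 facets — a rectangular box, roughly 22 × 15.3 mm footprint and 6.7 mm tall.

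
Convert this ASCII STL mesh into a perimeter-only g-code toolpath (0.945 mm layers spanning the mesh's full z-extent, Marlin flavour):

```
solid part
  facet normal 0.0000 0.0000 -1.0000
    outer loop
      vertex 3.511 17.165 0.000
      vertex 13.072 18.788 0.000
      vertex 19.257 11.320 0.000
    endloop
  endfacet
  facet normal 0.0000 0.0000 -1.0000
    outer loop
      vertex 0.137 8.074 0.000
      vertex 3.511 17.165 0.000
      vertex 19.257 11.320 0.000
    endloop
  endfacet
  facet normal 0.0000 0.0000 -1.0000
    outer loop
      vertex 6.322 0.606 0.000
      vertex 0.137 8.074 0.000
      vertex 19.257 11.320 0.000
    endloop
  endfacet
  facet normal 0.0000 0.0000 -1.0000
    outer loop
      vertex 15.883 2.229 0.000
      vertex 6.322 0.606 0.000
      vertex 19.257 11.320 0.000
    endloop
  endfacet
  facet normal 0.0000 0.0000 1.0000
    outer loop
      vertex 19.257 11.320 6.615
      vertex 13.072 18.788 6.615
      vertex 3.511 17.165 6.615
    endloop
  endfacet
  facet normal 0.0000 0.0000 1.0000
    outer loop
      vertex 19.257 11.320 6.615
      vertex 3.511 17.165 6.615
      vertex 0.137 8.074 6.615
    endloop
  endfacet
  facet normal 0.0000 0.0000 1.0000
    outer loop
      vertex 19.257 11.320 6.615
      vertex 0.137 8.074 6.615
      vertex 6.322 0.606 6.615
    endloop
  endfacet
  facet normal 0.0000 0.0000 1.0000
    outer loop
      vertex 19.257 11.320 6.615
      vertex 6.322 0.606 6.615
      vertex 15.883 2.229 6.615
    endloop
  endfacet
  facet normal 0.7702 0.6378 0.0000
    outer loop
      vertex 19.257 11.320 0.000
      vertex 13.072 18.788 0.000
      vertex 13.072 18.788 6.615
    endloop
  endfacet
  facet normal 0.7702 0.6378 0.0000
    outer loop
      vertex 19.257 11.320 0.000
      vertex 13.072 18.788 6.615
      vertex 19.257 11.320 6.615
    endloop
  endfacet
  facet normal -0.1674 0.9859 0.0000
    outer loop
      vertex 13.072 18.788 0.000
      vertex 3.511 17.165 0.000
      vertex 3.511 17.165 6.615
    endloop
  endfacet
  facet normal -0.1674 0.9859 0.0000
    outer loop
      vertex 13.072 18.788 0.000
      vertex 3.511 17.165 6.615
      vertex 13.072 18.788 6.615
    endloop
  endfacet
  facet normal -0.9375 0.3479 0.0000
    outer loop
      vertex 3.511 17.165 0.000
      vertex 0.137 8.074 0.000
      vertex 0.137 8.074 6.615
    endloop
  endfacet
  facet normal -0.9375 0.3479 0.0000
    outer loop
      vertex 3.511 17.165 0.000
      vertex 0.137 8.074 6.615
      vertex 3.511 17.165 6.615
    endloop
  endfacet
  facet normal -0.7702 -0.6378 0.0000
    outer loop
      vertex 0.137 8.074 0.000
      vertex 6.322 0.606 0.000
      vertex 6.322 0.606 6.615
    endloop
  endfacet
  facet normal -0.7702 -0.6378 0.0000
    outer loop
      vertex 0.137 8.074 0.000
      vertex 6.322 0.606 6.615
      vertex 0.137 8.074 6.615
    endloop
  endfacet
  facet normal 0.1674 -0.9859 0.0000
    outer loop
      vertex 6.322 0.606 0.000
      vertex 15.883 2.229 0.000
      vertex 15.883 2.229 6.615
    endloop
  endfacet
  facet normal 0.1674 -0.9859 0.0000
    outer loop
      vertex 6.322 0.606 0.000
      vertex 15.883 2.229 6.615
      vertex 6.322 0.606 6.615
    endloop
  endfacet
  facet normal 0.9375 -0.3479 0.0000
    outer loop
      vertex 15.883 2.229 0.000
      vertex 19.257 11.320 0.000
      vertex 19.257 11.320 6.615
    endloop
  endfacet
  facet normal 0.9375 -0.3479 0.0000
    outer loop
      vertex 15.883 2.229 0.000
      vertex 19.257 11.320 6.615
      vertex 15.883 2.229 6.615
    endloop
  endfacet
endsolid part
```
; perimeter-only toolpath
G21 ; units = mm
G90 ; absolute positioning
G28 ; home
; layer 1
G0 Z0.945
G0 X19.257 Y11.320
G1 X13.072 Y18.788
G1 X3.511 Y17.165
G1 X0.137 Y8.074
G1 X6.322 Y0.606
G1 X15.883 Y2.229
G1 X19.257 Y11.320
; layer 2
G0 Z1.890
G0 X19.257 Y11.320
G1 X13.072 Y18.788
G1 X3.511 Y17.165
G1 X0.137 Y8.074
G1 X6.322 Y0.606
G1 X15.883 Y2.229
G1 X19.257 Y11.320
; layer 3
G0 Z2.835
G0 X19.257 Y11.320
G1 X13.072 Y18.788
G1 X3.511 Y17.165
G1 X0.137 Y8.074
G1 X6.322 Y0.606
G1 X15.883 Y2.229
G1 X19.257 Y11.320
; layer 4
G0 Z3.780
G0 X19.257 Y11.320
G1 X13.072 Y18.788
G1 X3.511 Y17.165
G1 X0.137 Y8.074
G1 X6.322 Y0.606
G1 X15.883 Y2.229
G1 X19.257 Y11.320
; layer 5
G0 Z4.725
G0 X19.257 Y11.320
G1 X13.072 Y18.788
G1 X3.511 Y17.165
G1 X0.137 Y8.074
G1 X6.322 Y0.606
G1 X15.883 Y2.229
G1 X19.257 Y11.320
; layer 6
G0 Z5.670
G0 X19.257 Y11.320
G1 X13.072 Y18.788
G1 X3.511 Y17.165
G1 X0.137 Y8.074
G1 X6.322 Y0.606
G1 X15.883 Y2.229
G1 X19.257 Y11.320
; layer 7
G0 Z6.615
G0 X19.257 Y11.320
G1 X13.072 Y18.788
G1 X3.511 Y17.165
G1 X0.137 Y8.074
G1 X6.322 Y0.606
G1 X15.883 Y2.229
G1 X19.257 Y11.320
M2 ; end

The solid is a regular 6-sided prism (a cylinder approximated with 6 flat sides), circumscribed radius ≈ 9.7 mm, height ≈ 6.62 mm. Slicing at Δz = 0.945 mm — 7 equal slices spanning the solid's height, so layer i sits at z = i·h/7 — gives 7 non-empty perimeters. Each is a 6-segment closed polygon; G0 lifts to the layer z and rapids to the start vertex, then G1 traces the edges.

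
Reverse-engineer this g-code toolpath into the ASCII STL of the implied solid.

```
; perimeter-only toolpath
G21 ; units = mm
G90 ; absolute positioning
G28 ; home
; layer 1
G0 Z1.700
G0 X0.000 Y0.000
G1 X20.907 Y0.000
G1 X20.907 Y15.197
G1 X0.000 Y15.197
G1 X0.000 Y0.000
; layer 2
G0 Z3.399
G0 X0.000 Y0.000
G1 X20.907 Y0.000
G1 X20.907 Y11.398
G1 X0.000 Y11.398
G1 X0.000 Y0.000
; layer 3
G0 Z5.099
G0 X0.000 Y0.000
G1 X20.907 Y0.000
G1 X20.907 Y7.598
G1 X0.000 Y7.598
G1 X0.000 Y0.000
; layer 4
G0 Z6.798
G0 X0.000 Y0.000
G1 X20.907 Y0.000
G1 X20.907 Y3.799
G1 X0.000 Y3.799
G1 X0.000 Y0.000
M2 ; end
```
solid part
  facet normal 0.0000 0.0000 -1.0000
    outer loop
      vertex 20.907 18.996 0.000
      vertex 20.907 0.000 0.000
      vertex 0.000 0.000 0.000
    endloop
  endfacet
  facet normal 0.0000 0.0000 -1.0000
    outer loop
      vertex 0.000 18.996 0.000
      vertex 20.907 18.996 0.000
      vertex 0.000 0.000 0.000
    endloop
  endfacet
  facet normal 0.0000 -1.0000 0.0000
    outer loop
      vertex 0.000 0.000 0.000
      vertex 20.907 0.000 0.000
      vertex 20.907 0.000 8.498
    endloop
  endfacet
  facet normal 0.0000 -1.0000 0.0000
    outer loop
      vertex 0.000 0.000 0.000
      vertex 20.907 0.000 8.498
      vertex 0.000 0.000 8.498
    endloop
  endfacet
  facet normal 0.0000 0.4084 0.9128
    outer loop
      vertex 0.000 0.000 8.498
      vertex 20.907 0.000 8.498
      vertex 20.907 18.996 0.000
    endloop
  endfacet
  facet normal 0.0000 0.4084 0.9128
    outer loop
      vertex 0.000 0.000 8.498
      vertex 20.907 18.996 0.000
      vertex 0.000 18.996 0.000
    endloop
  endfacet
  facet normal -1.0000 0.0000 0.0000
    outer loop
      vertex 0.000 0.000 8.498
      vertex 0.000 18.996 0.000
      vertex 0.000 0.000 0.000
    endloop
  endfacet
  facet normal 1.0000 0.0000 0.0000
    outer loop
      vertex 20.907 0.000 0.000
      vertex 20.907 18.996 0.000
      vertex 20.907 0.000 8.498
    endloop
  endfacet
endsolid part

The G0 Z moves step by Δz≈1.700 mm. The G1 loops shrink linearly with z, so the solid tapers from its base footprint up to z≈8.5. Closing with a flat bottom cap and the tapered top and triangulating gives 8 facets — a wedge (ramp): 20.9 × 19 mm base, rising to 8.5 mm along the y=0 edge and sloping linearly to z=0 at y=19.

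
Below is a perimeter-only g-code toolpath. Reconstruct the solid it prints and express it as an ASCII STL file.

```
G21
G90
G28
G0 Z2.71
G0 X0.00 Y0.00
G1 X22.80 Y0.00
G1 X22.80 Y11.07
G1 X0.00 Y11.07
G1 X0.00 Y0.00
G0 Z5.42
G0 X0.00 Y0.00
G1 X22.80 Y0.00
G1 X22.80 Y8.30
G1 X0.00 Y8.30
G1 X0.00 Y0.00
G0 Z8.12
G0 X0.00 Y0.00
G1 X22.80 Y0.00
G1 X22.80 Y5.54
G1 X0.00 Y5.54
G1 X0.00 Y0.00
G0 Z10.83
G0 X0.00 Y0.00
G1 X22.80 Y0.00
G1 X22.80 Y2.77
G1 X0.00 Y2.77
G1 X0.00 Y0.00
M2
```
solid part
  facet normal 0.0000 0.0000 -1.0000
    outer loop
      vertex 22.80 13.84 0.00
      vertex 22.80 0.00 0.00
      vertex 0.00 0.00 0.00
    endloop
  endfacet
  facet normal 0.0000 0.0000 -1.0000
    outer loop
      vertex 0.00 13.84 0.00
      vertex 22.80 13.84 0.00
      vertex 0.00 0.00 0.00
    endloop
  endfacet
  facet normal 0.0000 -1.0000 0.0000
    outer loop
      vertex 0.00 0.00 0.00
      vertex 22.80 0.00 0.00
      vertex 22.80 0.00 13.54
    endloop
  endfacet
  facet normal 0.0000 -1.0000 0.0000
    outer loop
      vertex 0.00 0.00 0.00
      vertex 22.80 0.00 13.54
      vertex 0.00 0.00 13.54
    endloop
  endfacet
  facet normal 0.0000 0.6993 0.7148
    outer loop
      vertex 0.00 0.00 13.54
      vertex 22.80 0.00 13.54
      vertex 22.80 13.84 0.00
    endloop
  endfacet
  facet normal 0.0000 0.6993 0.7148
    outer loop
      vertex 0.00 0.00 13.54
      vertex 22.80 13.84 0.00
      vertex 0.00 13.84 0.00
    endloop
  endfacet
  facet normal -1.0000 0.0000 0.0000
    outer loop
      vertex 0.00 0.00 13.54
      vertex 0.00 13.84 0.00
      vertex 0.00 0.00 0.00
    endloop
  endfacet
  facet normal 1.0000 0.0000 0.0000
    outer loop
      vertex 22.80 0.00 0.00
      vertex 22.80 13.84 0.00
      vertex 22.80 0.00 13.54
    endloop
  endfacet
endsolid part

The G0 Z moves step by Δz≈2.71 mm. The G1 loops shrink linearly with z, so the solid tapers from its base footprint up to z≈13.5. Closing with a flat bottom cap and the tapered top and triangulating gives 8 facets — a wedge (ramp): 22.8 × 13.8 mm base, rising to 13.5 mm along the y=0 edge and sloping linearly to z=0 at y=13.8.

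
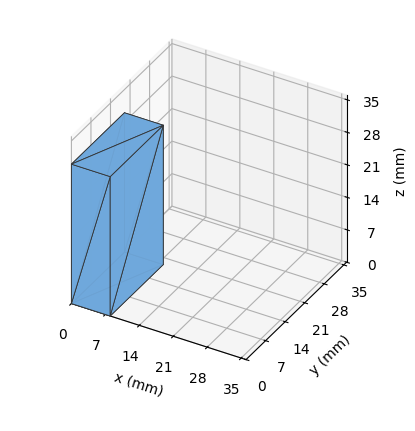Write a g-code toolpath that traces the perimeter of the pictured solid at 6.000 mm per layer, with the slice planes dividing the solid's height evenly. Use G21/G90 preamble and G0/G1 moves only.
Reading the render: the shape is a rectangular box, roughly 8 × 19 mm footprint and 30 mm tall (dimensions read to the nearest mm from the axis ticks). For the g-code, the solid's height is divided into equal slices at the stated Δz and each level perimeter traced with G1 moves after a G0 lift.

; perimeter-only toolpath
G21 ; units = mm
G90 ; absolute positioning
G28 ; home
; layer 1
G0 Z6.000
G0 X0.000 Y0.000
G1 X8.000 Y0.000
G1 X8.000 Y19.000
G1 X0.000 Y19.000
G1 X0.000 Y0.000
; layer 2
G0 Z12.000
G0 X0.000 Y0.000
G1 X8.000 Y0.000
G1 X8.000 Y19.000
G1 X0.000 Y19.000
G1 X0.000 Y0.000
; layer 3
G0 Z18.000
G0 X0.000 Y0.000
G1 X8.000 Y0.000
G1 X8.000 Y19.000
G1 X0.000 Y19.000
G1 X0.000 Y0.000
; layer 4
G0 Z24.000
G0 X0.000 Y0.000
G1 X8.000 Y0.000
G1 X8.000 Y19.000
G1 X0.000 Y19.000
G1 X0.000 Y0.000
; layer 5
G0 Z30.000
G0 X0.000 Y0.000
G1 X8.000 Y0.000
G1 X8.000 Y19.000
G1 X0.000 Y19.000
G1 X0.000 Y0.000
M2 ; end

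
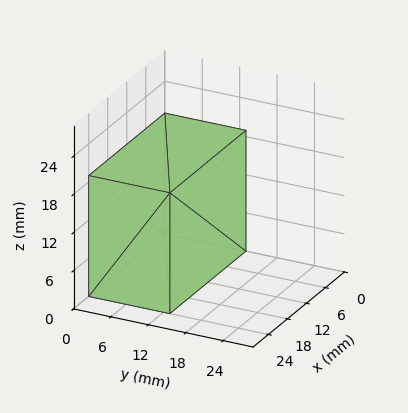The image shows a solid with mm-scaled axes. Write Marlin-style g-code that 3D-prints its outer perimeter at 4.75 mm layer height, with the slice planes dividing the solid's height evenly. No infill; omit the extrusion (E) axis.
Reading the render: the shape is a rectangular box, roughly 24 × 13 mm footprint and 19 mm tall (dimensions read to the nearest mm from the axis ticks). For the g-code, the solid's height is divided into equal slices at the stated Δz and each level perimeter traced with G1 moves after a G0 lift.

; perimeter-only toolpath
G21 ; units = mm
G90 ; absolute positioning
G28 ; home
; layer 1
G0 Z4.75
G0 X0.00 Y0.00
G1 X24.00 Y0.00
G1 X24.00 Y13.00
G1 X0.00 Y13.00
G1 X0.00 Y0.00
; layer 2
G0 Z9.50
G0 X0.00 Y0.00
G1 X24.00 Y0.00
G1 X24.00 Y13.00
G1 X0.00 Y13.00
G1 X0.00 Y0.00
; layer 3
G0 Z14.25
G0 X0.00 Y0.00
G1 X24.00 Y0.00
G1 X24.00 Y13.00
G1 X0.00 Y13.00
G1 X0.00 Y0.00
; layer 4
G0 Z19.00
G0 X0.00 Y0.00
G1 X24.00 Y0.00
G1 X24.00 Y13.00
G1 X0.00 Y13.00
G1 X0.00 Y0.00
M2 ; end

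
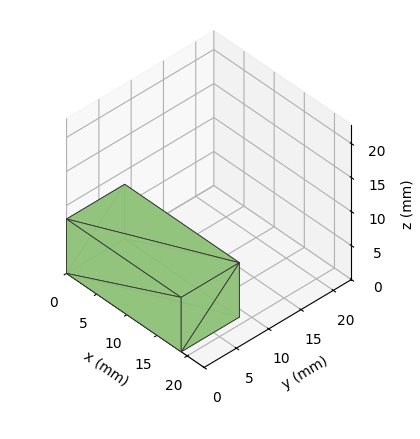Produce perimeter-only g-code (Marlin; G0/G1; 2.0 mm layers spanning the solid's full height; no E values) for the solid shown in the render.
Reading the render: the shape is a rectangular box, roughly 19 × 9 mm footprint and 8 mm tall (dimensions read to the nearest mm from the axis ticks). For the g-code, the solid's height is divided into equal slices at the stated Δz and each level perimeter traced with G1 moves after a G0 lift.

; perimeter-only toolpath
G21 ; units = mm
G90 ; absolute positioning
G28 ; home
; layer 1
G0 Z2.0
G0 X0.0 Y0.0
G1 X19.0 Y0.0
G1 X19.0 Y9.0
G1 X0.0 Y9.0
G1 X0.0 Y0.0
; layer 2
G0 Z4.0
G0 X0.0 Y0.0
G1 X19.0 Y0.0
G1 X19.0 Y9.0
G1 X0.0 Y9.0
G1 X0.0 Y0.0
; layer 3
G0 Z6.0
G0 X0.0 Y0.0
G1 X19.0 Y0.0
G1 X19.0 Y9.0
G1 X0.0 Y9.0
G1 X0.0 Y0.0
; layer 4
G0 Z8.0
G0 X0.0 Y0.0
G1 X19.0 Y0.0
G1 X19.0 Y9.0
G1 X0.0 Y9.0
G1 X0.0 Y0.0
M2 ; end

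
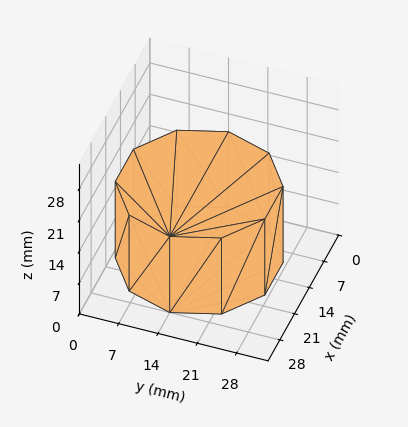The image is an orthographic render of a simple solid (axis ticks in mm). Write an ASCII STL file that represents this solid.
Reading the render: the shape is a regular 10-sided prism (a cylinder approximated with 10 flat sides), circumscribed radius ≈ 14 mm, height ≈ 17 mm (dimensions read to the nearest mm from the axis ticks). For the STL, each face is triangulated and given an outward normal.

solid part
  facet normal 0.0000 0.0000 -1.0000
    outer loop
      vertex 18.326 27.315 0.000
      vertex 25.326 22.229 0.000
      vertex 28.000 14.000 0.000
    endloop
  endfacet
  facet normal 0.0000 0.0000 -1.0000
    outer loop
      vertex 9.674 27.315 0.000
      vertex 18.326 27.315 0.000
      vertex 28.000 14.000 0.000
    endloop
  endfacet
  facet normal 0.0000 0.0000 -1.0000
    outer loop
      vertex 2.674 22.229 0.000
      vertex 9.674 27.315 0.000
      vertex 28.000 14.000 0.000
    endloop
  endfacet
  facet normal 0.0000 0.0000 -1.0000
    outer loop
      vertex 0.000 14.000 0.000
      vertex 2.674 22.229 0.000
      vertex 28.000 14.000 0.000
    endloop
  endfacet
  facet normal 0.0000 0.0000 -1.0000
    outer loop
      vertex 2.674 5.771 0.000
      vertex 0.000 14.000 0.000
      vertex 28.000 14.000 0.000
    endloop
  endfacet
  facet normal 0.0000 0.0000 -1.0000
    outer loop
      vertex 9.674 0.685 0.000
      vertex 2.674 5.771 0.000
      vertex 28.000 14.000 0.000
    endloop
  endfacet
  facet normal 0.0000 0.0000 -1.0000
    outer loop
      vertex 18.326 0.685 0.000
      vertex 9.674 0.685 0.000
      vertex 28.000 14.000 0.000
    endloop
  endfacet
  facet normal 0.0000 0.0000 -1.0000
    outer loop
      vertex 25.326 5.771 0.000
      vertex 18.326 0.685 0.000
      vertex 28.000 14.000 0.000
    endloop
  endfacet
  facet normal 0.0000 0.0000 1.0000
    outer loop
      vertex 28.000 14.000 17.000
      vertex 25.326 22.229 17.000
      vertex 18.326 27.315 17.000
    endloop
  endfacet
  facet normal 0.0000 0.0000 1.0000
    outer loop
      vertex 28.000 14.000 17.000
      vertex 18.326 27.315 17.000
      vertex 9.674 27.315 17.000
    endloop
  endfacet
  facet normal 0.0000 0.0000 1.0000
    outer loop
      vertex 28.000 14.000 17.000
      vertex 9.674 27.315 17.000
      vertex 2.674 22.229 17.000
    endloop
  endfacet
  facet normal 0.0000 0.0000 1.0000
    outer loop
      vertex 28.000 14.000 17.000
      vertex 2.674 22.229 17.000
      vertex 0.000 14.000 17.000
    endloop
  endfacet
  facet normal 0.0000 0.0000 1.0000
    outer loop
      vertex 28.000 14.000 17.000
      vertex 0.000 14.000 17.000
      vertex 2.674 5.771 17.000
    endloop
  endfacet
  facet normal 0.0000 0.0000 1.0000
    outer loop
      vertex 28.000 14.000 17.000
      vertex 2.674 5.771 17.000
      vertex 9.674 0.685 17.000
    endloop
  endfacet
  facet normal 0.0000 0.0000 1.0000
    outer loop
      vertex 28.000 14.000 17.000
      vertex 9.674 0.685 17.000
      vertex 18.326 0.685 17.000
    endloop
  endfacet
  facet normal 0.0000 0.0000 1.0000
    outer loop
      vertex 28.000 14.000 17.000
      vertex 18.326 0.685 17.000
      vertex 25.326 5.771 17.000
    endloop
  endfacet
  facet normal 0.9510 0.3090 0.0000
    outer loop
      vertex 28.000 14.000 0.000
      vertex 25.326 22.229 0.000
      vertex 25.326 22.229 17.000
    endloop
  endfacet
  facet normal 0.9510 0.3090 0.0000
    outer loop
      vertex 28.000 14.000 0.000
      vertex 25.326 22.229 17.000
      vertex 28.000 14.000 17.000
    endloop
  endfacet
  facet normal 0.5878 0.8090 0.0000
    outer loop
      vertex 25.326 22.229 0.000
      vertex 18.326 27.315 0.000
      vertex 18.326 27.315 17.000
    endloop
  endfacet
  facet normal 0.5878 0.8090 0.0000
    outer loop
      vertex 25.326 22.229 0.000
      vertex 18.326 27.315 17.000
      vertex 25.326 22.229 17.000
    endloop
  endfacet
  facet normal 0.0000 1.0000 0.0000
    outer loop
      vertex 18.326 27.315 0.000
      vertex 9.674 27.315 0.000
      vertex 9.674 27.315 17.000
    endloop
  endfacet
  facet normal 0.0000 1.0000 0.0000
    outer loop
      vertex 18.326 27.315 0.000
      vertex 9.674 27.315 17.000
      vertex 18.326 27.315 17.000
    endloop
  endfacet
  facet normal -0.5878 0.8090 0.0000
    outer loop
      vertex 9.674 27.315 0.000
      vertex 2.674 22.229 0.000
      vertex 2.674 22.229 17.000
    endloop
  endfacet
  facet normal -0.5878 0.8090 0.0000
    outer loop
      vertex 9.674 27.315 0.000
      vertex 2.674 22.229 17.000
      vertex 9.674 27.315 17.000
    endloop
  endfacet
  facet normal -0.9510 0.3090 0.0000
    outer loop
      vertex 2.674 22.229 0.000
      vertex 0.000 14.000 0.000
      vertex 0.000 14.000 17.000
    endloop
  endfacet
  facet normal -0.9510 0.3090 0.0000
    outer loop
      vertex 2.674 22.229 0.000
      vertex 0.000 14.000 17.000
      vertex 2.674 22.229 17.000
    endloop
  endfacet
  facet normal -0.9510 -0.3090 0.0000
    outer loop
      vertex 0.000 14.000 0.000
      vertex 2.674 5.771 0.000
      vertex 2.674 5.771 17.000
    endloop
  endfacet
  facet normal -0.9510 -0.3090 0.0000
    outer loop
      vertex 0.000 14.000 0.000
      vertex 2.674 5.771 17.000
      vertex 0.000 14.000 17.000
    endloop
  endfacet
  facet normal -0.5878 -0.8090 0.0000
    outer loop
      vertex 2.674 5.771 0.000
      vertex 9.674 0.685 0.000
      vertex 9.674 0.685 17.000
    endloop
  endfacet
  facet normal -0.5878 -0.8090 0.0000
    outer loop
      vertex 2.674 5.771 0.000
      vertex 9.674 0.685 17.000
      vertex 2.674 5.771 17.000
    endloop
  endfacet
  facet normal 0.0000 -1.0000 0.0000
    outer loop
      vertex 9.674 0.685 0.000
      vertex 18.326 0.685 0.000
      vertex 18.326 0.685 17.000
    endloop
  endfacet
  facet normal 0.0000 -1.0000 0.0000
    outer loop
      vertex 9.674 0.685 0.000
      vertex 18.326 0.685 17.000
      vertex 9.674 0.685 17.000
    endloop
  endfacet
  facet normal 0.5878 -0.8090 0.0000
    outer loop
      vertex 18.326 0.685 0.000
      vertex 25.326 5.771 0.000
      vertex 25.326 5.771 17.000
    endloop
  endfacet
  facet normal 0.5878 -0.8090 0.0000
    outer loop
      vertex 18.326 0.685 0.000
      vertex 25.326 5.771 17.000
      vertex 18.326 0.685 17.000
    endloop
  endfacet
  facet normal 0.9510 -0.3090 0.0000
    outer loop
      vertex 25.326 5.771 0.000
      vertex 28.000 14.000 0.000
      vertex 28.000 14.000 17.000
    endloop
  endfacet
  facet normal 0.9510 -0.3090 0.0000
    outer loop
      vertex 25.326 5.771 0.000
      vertex 28.000 14.000 17.000
      vertex 25.326 5.771 17.000
    endloop
  endfacet
endsolid part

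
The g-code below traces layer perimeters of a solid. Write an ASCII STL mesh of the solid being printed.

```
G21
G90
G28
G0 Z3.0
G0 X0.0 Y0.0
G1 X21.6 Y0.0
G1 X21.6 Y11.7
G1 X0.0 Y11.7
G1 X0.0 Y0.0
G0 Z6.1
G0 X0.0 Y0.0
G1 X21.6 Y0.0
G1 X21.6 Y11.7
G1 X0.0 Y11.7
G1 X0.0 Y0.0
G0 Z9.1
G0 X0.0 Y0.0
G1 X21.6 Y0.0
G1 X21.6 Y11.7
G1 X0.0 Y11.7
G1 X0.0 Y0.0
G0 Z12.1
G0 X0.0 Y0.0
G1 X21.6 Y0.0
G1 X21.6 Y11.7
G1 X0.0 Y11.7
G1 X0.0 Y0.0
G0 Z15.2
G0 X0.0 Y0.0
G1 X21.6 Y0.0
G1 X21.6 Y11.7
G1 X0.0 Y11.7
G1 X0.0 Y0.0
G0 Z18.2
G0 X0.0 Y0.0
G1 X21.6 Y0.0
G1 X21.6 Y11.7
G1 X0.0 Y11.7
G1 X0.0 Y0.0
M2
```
solid part
  facet normal 0.0000 0.0000 -1.0000
    outer loop
      vertex 21.6 11.7 0.0
      vertex 21.6 0.0 0.0
      vertex 0.0 0.0 0.0
    endloop
  endfacet
  facet normal 0.0000 0.0000 -1.0000
    outer loop
      vertex 0.0 11.7 0.0
      vertex 21.6 11.7 0.0
      vertex 0.0 0.0 0.0
    endloop
  endfacet
  facet normal 0.0000 0.0000 1.0000
    outer loop
      vertex 0.0 0.0 18.2
      vertex 21.6 0.0 18.2
      vertex 21.6 11.7 18.2
    endloop
  endfacet
  facet normal 0.0000 0.0000 1.0000
    outer loop
      vertex 0.0 0.0 18.2
      vertex 21.6 11.7 18.2
      vertex 0.0 11.7 18.2
    endloop
  endfacet
  facet normal 0.0000 -1.0000 0.0000
    outer loop
      vertex 0.0 0.0 0.0
      vertex 21.6 0.0 0.0
      vertex 21.6 0.0 18.2
    endloop
  endfacet
  facet normal 0.0000 -1.0000 0.0000
    outer loop
      vertex 0.0 0.0 0.0
      vertex 21.6 0.0 18.2
      vertex 0.0 0.0 18.2
    endloop
  endfacet
  facet normal 0.0000 1.0000 0.0000
    outer loop
      vertex 21.6 11.7 18.2
      vertex 21.6 11.7 0.0
      vertex 0.0 11.7 0.0
    endloop
  endfacet
  facet normal 0.0000 1.0000 0.0000
    outer loop
      vertex 0.0 11.7 18.2
      vertex 21.6 11.7 18.2
      vertex 0.0 11.7 0.0
    endloop
  endfacet
  facet normal -1.0000 0.0000 0.0000
    outer loop
      vertex 0.0 11.7 18.2
      vertex 0.0 11.7 0.0
      vertex 0.0 0.0 0.0
    endloop
  endfacet
  facet normal -1.0000 0.0000 0.0000
    outer loop
      vertex 0.0 0.0 18.2
      vertex 0.0 11.7 18.2
      vertex 0.0 0.0 0.0
    endloop
  endfacet
  facet normal 1.0000 0.0000 0.0000
    outer loop
      vertex 21.6 0.0 0.0
      vertex 21.6 11.7 0.0
      vertex 21.6 11.7 18.2
    endloop
  endfacet
  facet normal 1.0000 0.0000 0.0000
    outer loop
      vertex 21.6 0.0 0.0
      vertex 21.6 11.7 18.2
      vertex 21.6 0.0 18.2
    endloop
  endfacet
endsolid part

The G0 Z moves step by Δz≈3.0 mm. Every layer's G1 loop is the same polygon, so the solid is a straight extrusion of it from z=0 to z≈18.2. Closing with flat bottom and top caps and triangulating gives 12 facets — a rectangular box, roughly 21.6 × 11.7 mm footprint and 18.2 mm tall.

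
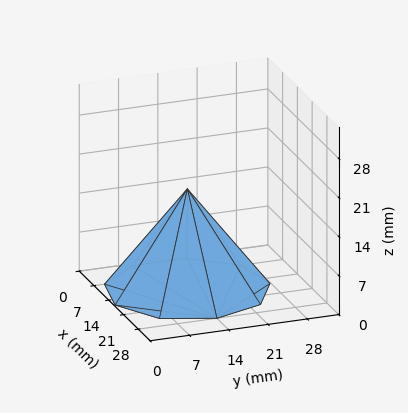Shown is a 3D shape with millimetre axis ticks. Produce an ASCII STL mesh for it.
Reading the render: the shape is a regular 9-sided pyramid, base circumscribed radius ≈ 14 mm, apex at z ≈ 18 mm (dimensions read to the nearest mm from the axis ticks). For the STL, each face is triangulated and given an outward normal.

solid part
  facet normal 0.0000 0.0000 -1.0000
    outer loop
      vertex 16.431 27.787 0.000
      vertex 24.725 22.999 0.000
      vertex 28.000 14.000 0.000
    endloop
  endfacet
  facet normal 0.0000 0.0000 -1.0000
    outer loop
      vertex 7.000 26.124 0.000
      vertex 16.431 27.787 0.000
      vertex 28.000 14.000 0.000
    endloop
  endfacet
  facet normal 0.0000 0.0000 -1.0000
    outer loop
      vertex 0.844 18.788 0.000
      vertex 7.000 26.124 0.000
      vertex 28.000 14.000 0.000
    endloop
  endfacet
  facet normal 0.0000 0.0000 -1.0000
    outer loop
      vertex 0.844 9.212 0.000
      vertex 0.844 18.788 0.000
      vertex 28.000 14.000 0.000
    endloop
  endfacet
  facet normal 0.0000 0.0000 -1.0000
    outer loop
      vertex 7.000 1.876 0.000
      vertex 0.844 9.212 0.000
      vertex 28.000 14.000 0.000
    endloop
  endfacet
  facet normal 0.0000 0.0000 -1.0000
    outer loop
      vertex 16.431 0.213 0.000
      vertex 7.000 1.876 0.000
      vertex 28.000 14.000 0.000
    endloop
  endfacet
  facet normal 0.0000 0.0000 -1.0000
    outer loop
      vertex 24.725 5.001 0.000
      vertex 16.431 0.213 0.000
      vertex 28.000 14.000 0.000
    endloop
  endfacet
  facet normal 0.7587 0.2761 0.5901
    outer loop
      vertex 28.000 14.000 0.000
      vertex 24.725 22.999 0.000
      vertex 14.000 14.000 18.000
    endloop
  endfacet
  facet normal 0.4036 0.6992 0.5901
    outer loop
      vertex 24.725 22.999 0.000
      vertex 16.431 27.787 0.000
      vertex 14.000 14.000 18.000
    endloop
  endfacet
  facet normal -0.1402 0.7951 0.5901
    outer loop
      vertex 16.431 27.787 0.000
      vertex 7.000 26.124 0.000
      vertex 14.000 14.000 18.000
    endloop
  endfacet
  facet normal -0.6185 0.5190 0.5901
    outer loop
      vertex 7.000 26.124 0.000
      vertex 0.844 18.788 0.000
      vertex 14.000 14.000 18.000
    endloop
  endfacet
  facet normal -0.8073 0.0000 0.5901
    outer loop
      vertex 0.844 18.788 0.000
      vertex 0.844 9.212 0.000
      vertex 14.000 14.000 18.000
    endloop
  endfacet
  facet normal -0.6185 -0.5190 0.5901
    outer loop
      vertex 0.844 9.212 0.000
      vertex 7.000 1.876 0.000
      vertex 14.000 14.000 18.000
    endloop
  endfacet
  facet normal -0.1402 -0.7951 0.5901
    outer loop
      vertex 7.000 1.876 0.000
      vertex 16.431 0.213 0.000
      vertex 14.000 14.000 18.000
    endloop
  endfacet
  facet normal 0.4036 -0.6992 0.5901
    outer loop
      vertex 16.431 0.213 0.000
      vertex 24.725 5.001 0.000
      vertex 14.000 14.000 18.000
    endloop
  endfacet
  facet normal 0.7587 -0.2761 0.5901
    outer loop
      vertex 24.725 5.001 0.000
      vertex 28.000 14.000 0.000
      vertex 14.000 14.000 18.000
    endloop
  endfacet
endsolid part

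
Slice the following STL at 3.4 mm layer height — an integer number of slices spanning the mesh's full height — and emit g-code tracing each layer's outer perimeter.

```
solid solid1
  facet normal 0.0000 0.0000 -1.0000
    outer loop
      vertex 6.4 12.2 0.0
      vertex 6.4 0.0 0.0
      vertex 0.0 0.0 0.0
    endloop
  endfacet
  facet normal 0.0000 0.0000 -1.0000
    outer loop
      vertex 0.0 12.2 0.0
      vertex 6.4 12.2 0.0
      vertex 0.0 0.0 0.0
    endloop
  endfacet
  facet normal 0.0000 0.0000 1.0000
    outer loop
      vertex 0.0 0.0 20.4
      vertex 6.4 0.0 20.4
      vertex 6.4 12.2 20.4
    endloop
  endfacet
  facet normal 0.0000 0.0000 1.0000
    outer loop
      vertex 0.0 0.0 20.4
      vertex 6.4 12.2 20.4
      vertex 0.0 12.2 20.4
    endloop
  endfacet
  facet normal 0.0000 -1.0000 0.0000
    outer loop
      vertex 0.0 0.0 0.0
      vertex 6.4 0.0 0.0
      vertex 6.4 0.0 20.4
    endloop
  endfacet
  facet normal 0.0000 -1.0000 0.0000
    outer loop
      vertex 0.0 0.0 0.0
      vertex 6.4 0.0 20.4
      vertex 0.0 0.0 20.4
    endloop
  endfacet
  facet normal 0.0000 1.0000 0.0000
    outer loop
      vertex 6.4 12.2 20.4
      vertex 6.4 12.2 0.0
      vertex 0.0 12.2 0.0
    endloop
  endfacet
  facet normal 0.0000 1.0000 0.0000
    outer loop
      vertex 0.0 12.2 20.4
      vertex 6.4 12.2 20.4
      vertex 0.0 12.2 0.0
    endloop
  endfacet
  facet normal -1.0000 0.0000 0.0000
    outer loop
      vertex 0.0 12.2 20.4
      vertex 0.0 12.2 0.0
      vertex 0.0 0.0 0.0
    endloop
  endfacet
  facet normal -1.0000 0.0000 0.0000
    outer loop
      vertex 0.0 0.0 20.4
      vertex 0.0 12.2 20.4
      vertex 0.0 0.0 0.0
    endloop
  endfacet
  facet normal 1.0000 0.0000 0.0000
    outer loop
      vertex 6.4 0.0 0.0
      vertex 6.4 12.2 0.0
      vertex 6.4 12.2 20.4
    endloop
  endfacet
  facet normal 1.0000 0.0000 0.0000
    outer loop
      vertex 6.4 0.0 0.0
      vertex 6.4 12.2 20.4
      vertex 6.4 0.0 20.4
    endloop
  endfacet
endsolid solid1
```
; perimeter-only toolpath
G21 ; units = mm
G90 ; absolute positioning
G28 ; home
; layer 1
G0 Z3.4
G0 X0.0 Y0.0
G1 X6.4 Y0.0
G1 X6.4 Y12.2
G1 X0.0 Y12.2
G1 X0.0 Y0.0
; layer 2
G0 Z6.8
G0 X0.0 Y0.0
G1 X6.4 Y0.0
G1 X6.4 Y12.2
G1 X0.0 Y12.2
G1 X0.0 Y0.0
; layer 3
G0 Z10.2
G0 X0.0 Y0.0
G1 X6.4 Y0.0
G1 X6.4 Y12.2
G1 X0.0 Y12.2
G1 X0.0 Y0.0
; layer 4
G0 Z13.6
G0 X0.0 Y0.0
G1 X6.4 Y0.0
G1 X6.4 Y12.2
G1 X0.0 Y12.2
G1 X0.0 Y0.0
; layer 5
G0 Z17.0
G0 X0.0 Y0.0
G1 X6.4 Y0.0
G1 X6.4 Y12.2
G1 X0.0 Y12.2
G1 X0.0 Y0.0
; layer 6
G0 Z20.4
G0 X0.0 Y0.0
G1 X6.4 Y0.0
G1 X6.4 Y12.2
G1 X0.0 Y12.2
G1 X0.0 Y0.0
M2 ; end

The solid is a rectangular box, roughly 6.4 × 12.2 mm footprint and 20.4 mm tall. Slicing at Δz = 3.4 mm — 6 equal slices spanning the solid's height, so layer i sits at z = i·h/6 — gives 6 non-empty perimeters. Each is a 4-segment closed polygon; G0 lifts to the layer z and rapids to the start vertex, then G1 traces the edges.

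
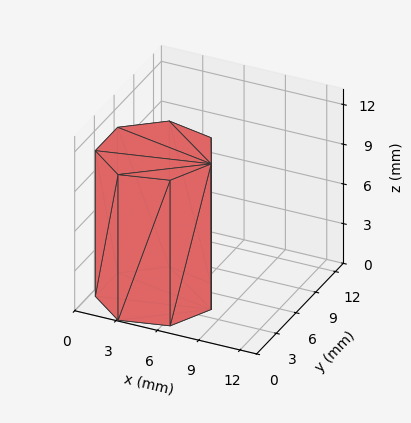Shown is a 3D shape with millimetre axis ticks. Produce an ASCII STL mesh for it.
Reading the render: the shape is a regular 7-sided prism (a cylinder approximated with 7 flat sides), circumscribed radius ≈ 4 mm, height ≈ 11 mm (dimensions read to the nearest mm from the axis ticks). For the STL, each face is triangulated and given an outward normal.

solid part
  facet normal 0.0000 0.0000 -1.0000
    outer loop
      vertex 3.1 7.9 0.0
      vertex 6.5 7.1 0.0
      vertex 8.0 4.0 0.0
    endloop
  endfacet
  facet normal 0.0000 0.0000 -1.0000
    outer loop
      vertex 0.4 5.7 0.0
      vertex 3.1 7.9 0.0
      vertex 8.0 4.0 0.0
    endloop
  endfacet
  facet normal 0.0000 0.0000 -1.0000
    outer loop
      vertex 0.4 2.3 0.0
      vertex 0.4 5.7 0.0
      vertex 8.0 4.0 0.0
    endloop
  endfacet
  facet normal 0.0000 0.0000 -1.0000
    outer loop
      vertex 3.1 0.1 0.0
      vertex 0.4 2.3 0.0
      vertex 8.0 4.0 0.0
    endloop
  endfacet
  facet normal 0.0000 0.0000 -1.0000
    outer loop
      vertex 6.5 0.9 0.0
      vertex 3.1 0.1 0.0
      vertex 8.0 4.0 0.0
    endloop
  endfacet
  facet normal 0.0000 0.0000 1.0000
    outer loop
      vertex 8.0 4.0 11.0
      vertex 6.5 7.1 11.0
      vertex 3.1 7.9 11.0
    endloop
  endfacet
  facet normal 0.0000 0.0000 1.0000
    outer loop
      vertex 8.0 4.0 11.0
      vertex 3.1 7.9 11.0
      vertex 0.4 5.7 11.0
    endloop
  endfacet
  facet normal 0.0000 0.0000 1.0000
    outer loop
      vertex 8.0 4.0 11.0
      vertex 0.4 5.7 11.0
      vertex 0.4 2.3 11.0
    endloop
  endfacet
  facet normal 0.0000 0.0000 1.0000
    outer loop
      vertex 8.0 4.0 11.0
      vertex 0.4 2.3 11.0
      vertex 3.1 0.1 11.0
    endloop
  endfacet
  facet normal 0.0000 0.0000 1.0000
    outer loop
      vertex 8.0 4.0 11.0
      vertex 3.1 0.1 11.0
      vertex 6.5 0.9 11.0
    endloop
  endfacet
  facet normal 0.9002 0.4356 0.0000
    outer loop
      vertex 8.0 4.0 0.0
      vertex 6.5 7.1 0.0
      vertex 6.5 7.1 11.0
    endloop
  endfacet
  facet normal 0.9002 0.4356 0.0000
    outer loop
      vertex 8.0 4.0 0.0
      vertex 6.5 7.1 11.0
      vertex 8.0 4.0 11.0
    endloop
  endfacet
  facet normal 0.2290 0.9734 0.0000
    outer loop
      vertex 6.5 7.1 0.0
      vertex 3.1 7.9 0.0
      vertex 3.1 7.9 11.0
    endloop
  endfacet
  facet normal 0.2290 0.9734 0.0000
    outer loop
      vertex 6.5 7.1 0.0
      vertex 3.1 7.9 11.0
      vertex 6.5 7.1 11.0
    endloop
  endfacet
  facet normal -0.6317 0.7752 0.0000
    outer loop
      vertex 3.1 7.9 0.0
      vertex 0.4 5.7 0.0
      vertex 0.4 5.7 11.0
    endloop
  endfacet
  facet normal -0.6317 0.7752 0.0000
    outer loop
      vertex 3.1 7.9 0.0
      vertex 0.4 5.7 11.0
      vertex 3.1 7.9 11.0
    endloop
  endfacet
  facet normal -1.0000 0.0000 0.0000
    outer loop
      vertex 0.4 5.7 0.0
      vertex 0.4 2.3 0.0
      vertex 0.4 2.3 11.0
    endloop
  endfacet
  facet normal -1.0000 0.0000 0.0000
    outer loop
      vertex 0.4 5.7 0.0
      vertex 0.4 2.3 11.0
      vertex 0.4 5.7 11.0
    endloop
  endfacet
  facet normal -0.6317 -0.7752 0.0000
    outer loop
      vertex 0.4 2.3 0.0
      vertex 3.1 0.1 0.0
      vertex 3.1 0.1 11.0
    endloop
  endfacet
  facet normal -0.6317 -0.7752 0.0000
    outer loop
      vertex 0.4 2.3 0.0
      vertex 3.1 0.1 11.0
      vertex 0.4 2.3 11.0
    endloop
  endfacet
  facet normal 0.2290 -0.9734 0.0000
    outer loop
      vertex 3.1 0.1 0.0
      vertex 6.5 0.9 0.0
      vertex 6.5 0.9 11.0
    endloop
  endfacet
  facet normal 0.2290 -0.9734 0.0000
    outer loop
      vertex 3.1 0.1 0.0
      vertex 6.5 0.9 11.0
      vertex 3.1 0.1 11.0
    endloop
  endfacet
  facet normal 0.9002 -0.4356 0.0000
    outer loop
      vertex 6.5 0.9 0.0
      vertex 8.0 4.0 0.0
      vertex 8.0 4.0 11.0
    endloop
  endfacet
  facet normal 0.9002 -0.4356 0.0000
    outer loop
      vertex 6.5 0.9 0.0
      vertex 8.0 4.0 11.0
      vertex 6.5 0.9 11.0
    endloop
  endfacet
endsolid part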